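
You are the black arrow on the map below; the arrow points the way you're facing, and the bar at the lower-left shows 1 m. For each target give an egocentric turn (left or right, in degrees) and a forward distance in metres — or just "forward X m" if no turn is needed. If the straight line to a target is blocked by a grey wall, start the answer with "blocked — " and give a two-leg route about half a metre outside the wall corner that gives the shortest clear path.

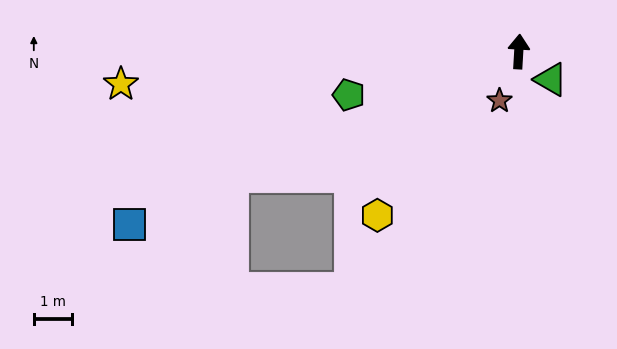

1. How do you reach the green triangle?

turn right 128°, forward 1.1 m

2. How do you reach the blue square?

turn left 117°, forward 11.1 m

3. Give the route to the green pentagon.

turn left 108°, forward 4.6 m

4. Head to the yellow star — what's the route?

turn left 98°, forward 10.4 m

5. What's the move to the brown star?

turn left 162°, forward 1.4 m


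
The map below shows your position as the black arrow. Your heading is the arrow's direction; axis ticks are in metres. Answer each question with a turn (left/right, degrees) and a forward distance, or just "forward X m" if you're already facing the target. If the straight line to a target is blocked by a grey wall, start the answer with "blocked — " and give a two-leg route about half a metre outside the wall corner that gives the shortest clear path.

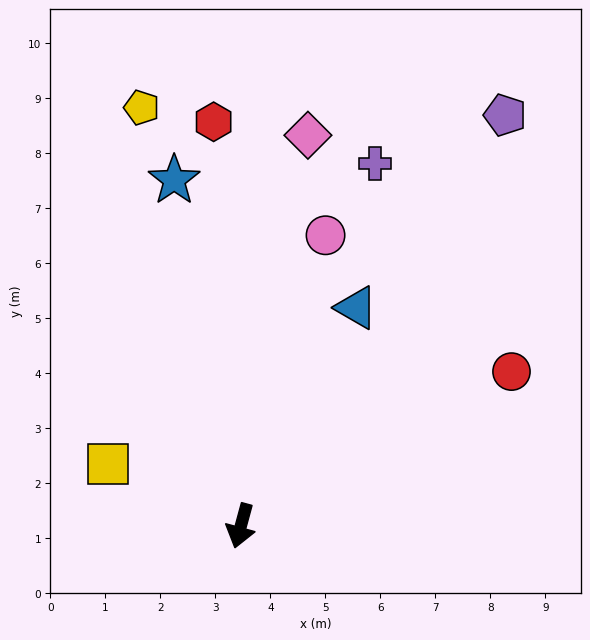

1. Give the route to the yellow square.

turn right 100°, forward 2.7 m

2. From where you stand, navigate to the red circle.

turn left 135°, forward 5.7 m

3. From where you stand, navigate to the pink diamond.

turn right 175°, forward 7.2 m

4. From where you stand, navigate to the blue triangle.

turn left 167°, forward 4.5 m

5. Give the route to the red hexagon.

turn right 161°, forward 7.4 m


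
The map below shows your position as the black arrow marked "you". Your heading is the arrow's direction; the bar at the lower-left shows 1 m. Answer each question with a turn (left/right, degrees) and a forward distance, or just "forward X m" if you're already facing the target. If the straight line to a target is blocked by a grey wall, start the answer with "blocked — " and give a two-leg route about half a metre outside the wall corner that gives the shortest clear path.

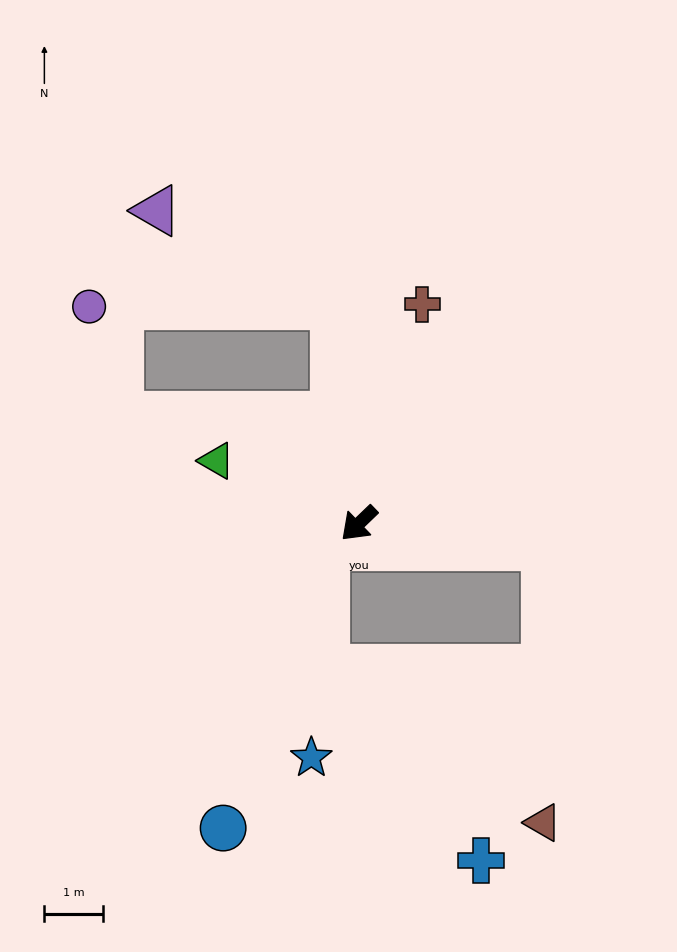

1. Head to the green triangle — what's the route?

turn right 68°, forward 2.6 m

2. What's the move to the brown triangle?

blocked — turn left 129°, forward 3.2 m, then turn right 84°, forward 4.7 m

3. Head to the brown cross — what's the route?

turn right 150°, forward 3.9 m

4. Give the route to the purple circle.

blocked — turn right 128°, forward 3.7 m, then turn left 85°, forward 4.2 m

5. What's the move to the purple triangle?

blocked — turn right 128°, forward 3.7 m, then turn left 57°, forward 3.4 m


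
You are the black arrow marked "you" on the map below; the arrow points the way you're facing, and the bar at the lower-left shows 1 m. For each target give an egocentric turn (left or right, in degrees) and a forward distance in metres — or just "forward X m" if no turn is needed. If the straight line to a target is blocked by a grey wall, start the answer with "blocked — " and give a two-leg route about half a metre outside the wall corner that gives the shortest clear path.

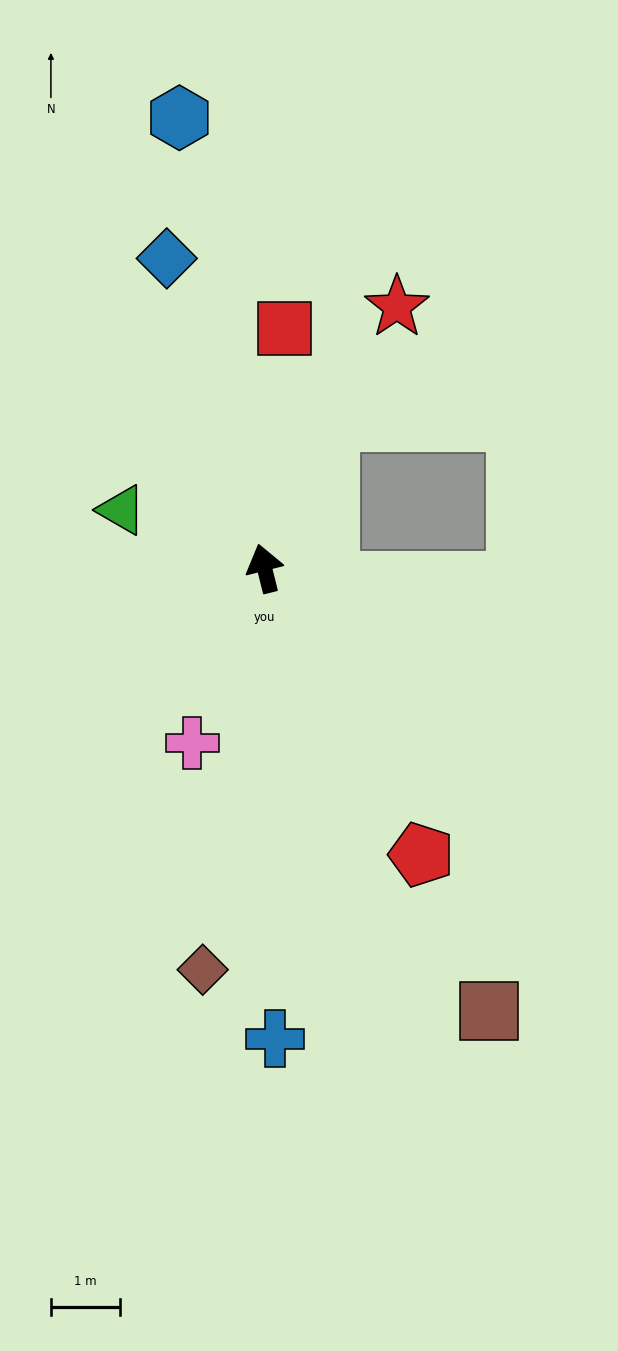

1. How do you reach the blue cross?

turn left 167°, forward 6.8 m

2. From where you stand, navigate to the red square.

turn right 19°, forward 3.5 m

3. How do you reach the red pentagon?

turn right 165°, forward 4.7 m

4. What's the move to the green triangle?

turn left 54°, forward 2.2 m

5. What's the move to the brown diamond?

turn left 157°, forward 5.9 m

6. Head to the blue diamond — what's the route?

turn left 3°, forward 4.7 m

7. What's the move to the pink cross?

turn left 144°, forward 2.7 m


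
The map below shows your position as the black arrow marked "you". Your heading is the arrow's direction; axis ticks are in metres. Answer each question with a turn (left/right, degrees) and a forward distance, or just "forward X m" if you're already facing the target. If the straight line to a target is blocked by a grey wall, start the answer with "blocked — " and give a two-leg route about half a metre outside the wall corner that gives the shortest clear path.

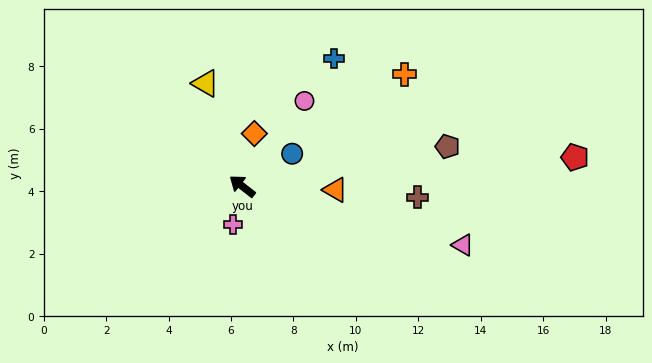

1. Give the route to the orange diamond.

turn right 65°, forward 1.7 m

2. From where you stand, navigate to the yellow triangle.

turn right 32°, forward 3.5 m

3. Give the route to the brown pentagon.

turn right 131°, forward 6.7 m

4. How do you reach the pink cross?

turn left 115°, forward 1.3 m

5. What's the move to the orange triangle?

turn right 144°, forward 3.0 m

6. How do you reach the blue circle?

turn right 109°, forward 1.9 m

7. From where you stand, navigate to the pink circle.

turn right 88°, forward 3.4 m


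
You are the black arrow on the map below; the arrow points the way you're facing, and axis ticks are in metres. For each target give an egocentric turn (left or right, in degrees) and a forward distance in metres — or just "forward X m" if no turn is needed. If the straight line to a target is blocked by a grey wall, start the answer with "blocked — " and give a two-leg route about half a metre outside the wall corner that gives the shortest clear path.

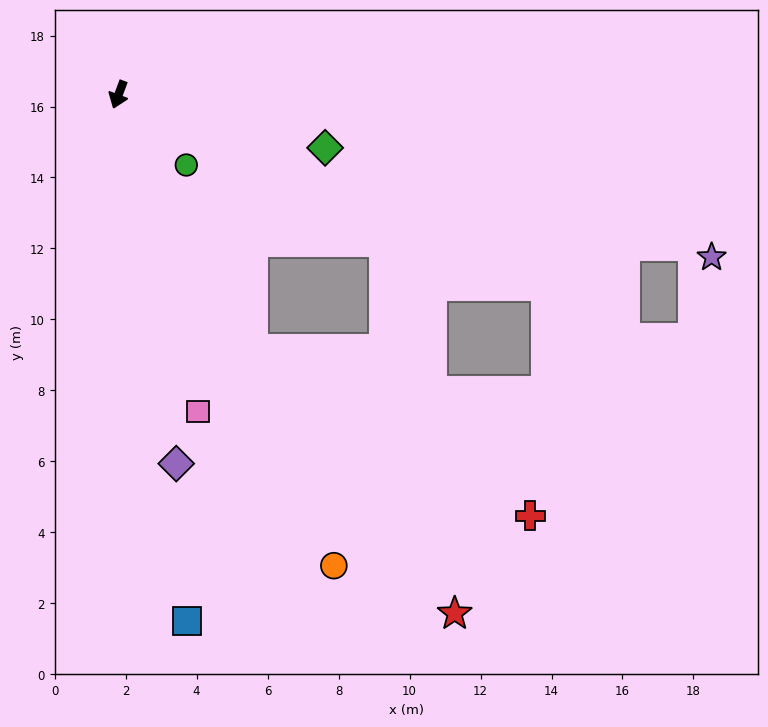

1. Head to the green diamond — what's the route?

turn left 96°, forward 6.0 m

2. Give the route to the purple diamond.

turn left 29°, forward 10.5 m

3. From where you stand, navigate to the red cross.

blocked — turn left 48°, forward 8.1 m, then turn left 31°, forward 9.1 m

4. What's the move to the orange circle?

turn left 45°, forward 14.6 m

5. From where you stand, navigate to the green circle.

turn left 64°, forward 2.8 m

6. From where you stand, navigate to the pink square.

turn left 35°, forward 9.2 m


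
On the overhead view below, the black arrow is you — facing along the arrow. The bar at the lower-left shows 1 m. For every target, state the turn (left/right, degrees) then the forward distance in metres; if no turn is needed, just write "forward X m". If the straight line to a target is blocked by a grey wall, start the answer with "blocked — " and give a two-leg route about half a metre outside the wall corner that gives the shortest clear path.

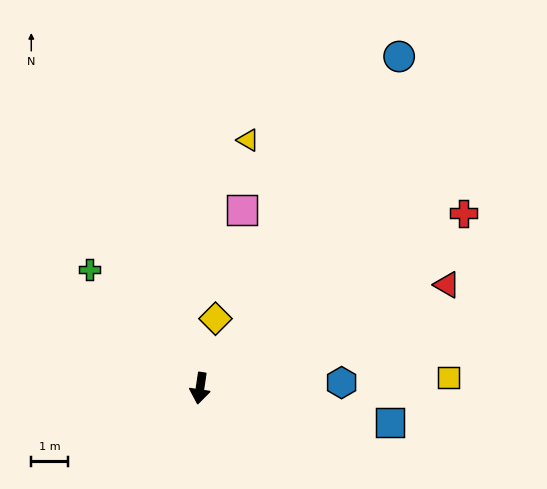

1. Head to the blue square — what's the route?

turn left 88°, forward 5.2 m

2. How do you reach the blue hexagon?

turn left 101°, forward 3.8 m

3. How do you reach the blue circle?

turn left 158°, forward 10.4 m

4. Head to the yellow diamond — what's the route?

turn left 176°, forward 1.9 m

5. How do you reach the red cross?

turn left 132°, forward 8.5 m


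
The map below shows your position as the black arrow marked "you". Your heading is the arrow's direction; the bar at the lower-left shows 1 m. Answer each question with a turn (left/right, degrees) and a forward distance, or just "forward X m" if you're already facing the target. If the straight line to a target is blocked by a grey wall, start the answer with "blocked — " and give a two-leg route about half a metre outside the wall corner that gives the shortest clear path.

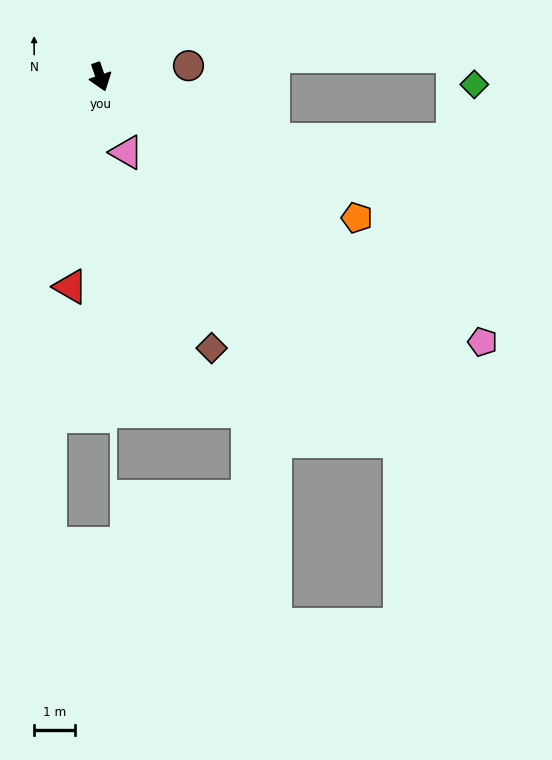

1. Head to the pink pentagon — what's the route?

turn left 36°, forward 11.4 m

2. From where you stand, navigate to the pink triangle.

forward 2.0 m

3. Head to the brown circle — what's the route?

turn left 78°, forward 2.2 m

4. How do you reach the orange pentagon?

turn left 42°, forward 7.2 m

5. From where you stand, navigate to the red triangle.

turn right 27°, forward 5.2 m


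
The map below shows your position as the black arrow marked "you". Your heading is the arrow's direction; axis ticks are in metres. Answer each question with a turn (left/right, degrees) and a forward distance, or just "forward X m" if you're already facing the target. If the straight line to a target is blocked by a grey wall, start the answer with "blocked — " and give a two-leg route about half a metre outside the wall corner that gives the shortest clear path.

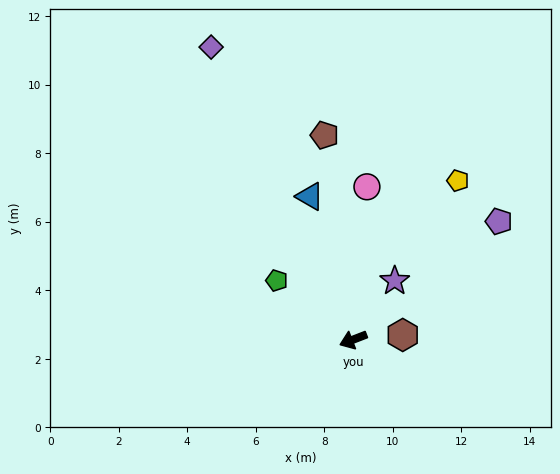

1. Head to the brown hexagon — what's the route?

turn left 164°, forward 1.5 m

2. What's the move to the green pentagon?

turn right 59°, forward 2.8 m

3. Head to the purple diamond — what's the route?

turn right 85°, forward 9.5 m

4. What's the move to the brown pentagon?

turn right 103°, forward 6.0 m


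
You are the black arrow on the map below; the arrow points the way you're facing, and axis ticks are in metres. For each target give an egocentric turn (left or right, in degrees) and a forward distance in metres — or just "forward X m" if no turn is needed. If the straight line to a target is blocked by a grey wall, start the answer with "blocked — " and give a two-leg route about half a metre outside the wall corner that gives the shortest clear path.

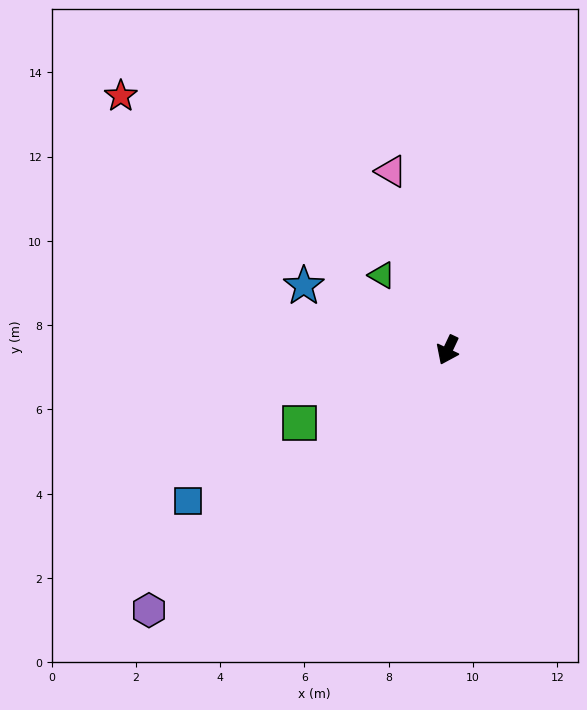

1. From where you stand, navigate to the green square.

turn right 39°, forward 3.9 m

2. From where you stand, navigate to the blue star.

turn right 89°, forward 3.7 m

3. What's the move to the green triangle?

turn right 113°, forward 2.4 m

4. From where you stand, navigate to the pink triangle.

turn right 137°, forward 4.4 m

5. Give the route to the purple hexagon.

turn right 24°, forward 9.4 m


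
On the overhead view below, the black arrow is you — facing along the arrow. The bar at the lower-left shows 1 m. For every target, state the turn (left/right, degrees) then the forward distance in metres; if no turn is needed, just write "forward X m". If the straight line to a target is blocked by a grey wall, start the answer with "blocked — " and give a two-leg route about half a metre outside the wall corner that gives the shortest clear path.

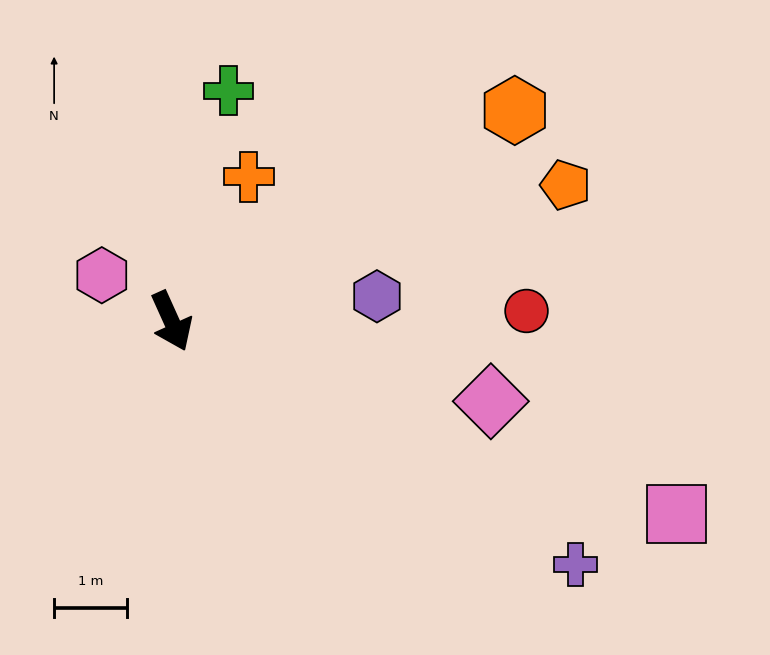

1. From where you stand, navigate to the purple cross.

turn left 35°, forward 6.5 m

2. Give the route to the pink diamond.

turn left 52°, forward 4.5 m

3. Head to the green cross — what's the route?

turn left 142°, forward 3.3 m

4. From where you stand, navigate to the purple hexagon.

turn left 73°, forward 2.8 m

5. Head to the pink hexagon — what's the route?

turn right 148°, forward 1.1 m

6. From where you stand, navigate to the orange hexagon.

turn left 97°, forward 5.5 m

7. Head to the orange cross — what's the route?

turn left 128°, forward 2.3 m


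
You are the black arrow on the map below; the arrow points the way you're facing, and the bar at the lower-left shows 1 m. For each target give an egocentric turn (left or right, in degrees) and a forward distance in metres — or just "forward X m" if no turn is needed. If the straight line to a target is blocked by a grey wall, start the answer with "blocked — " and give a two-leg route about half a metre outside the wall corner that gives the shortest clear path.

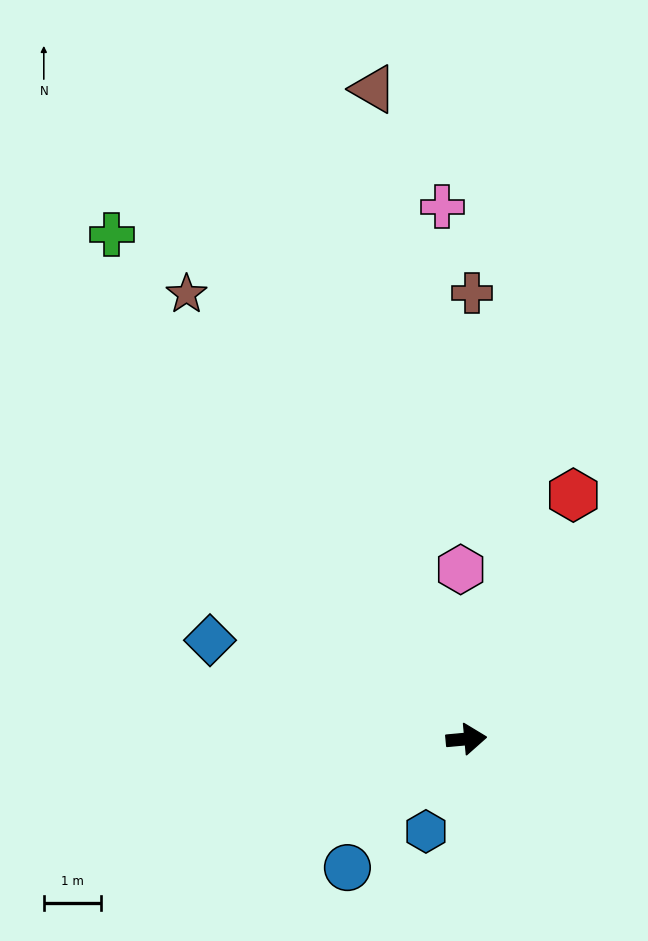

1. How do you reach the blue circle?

turn right 138°, forward 3.1 m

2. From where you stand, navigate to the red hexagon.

turn left 61°, forward 4.7 m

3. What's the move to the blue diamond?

turn left 154°, forward 4.8 m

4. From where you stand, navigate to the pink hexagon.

turn left 87°, forward 3.0 m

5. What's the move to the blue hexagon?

turn right 119°, forward 1.8 m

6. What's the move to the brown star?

turn left 117°, forward 9.2 m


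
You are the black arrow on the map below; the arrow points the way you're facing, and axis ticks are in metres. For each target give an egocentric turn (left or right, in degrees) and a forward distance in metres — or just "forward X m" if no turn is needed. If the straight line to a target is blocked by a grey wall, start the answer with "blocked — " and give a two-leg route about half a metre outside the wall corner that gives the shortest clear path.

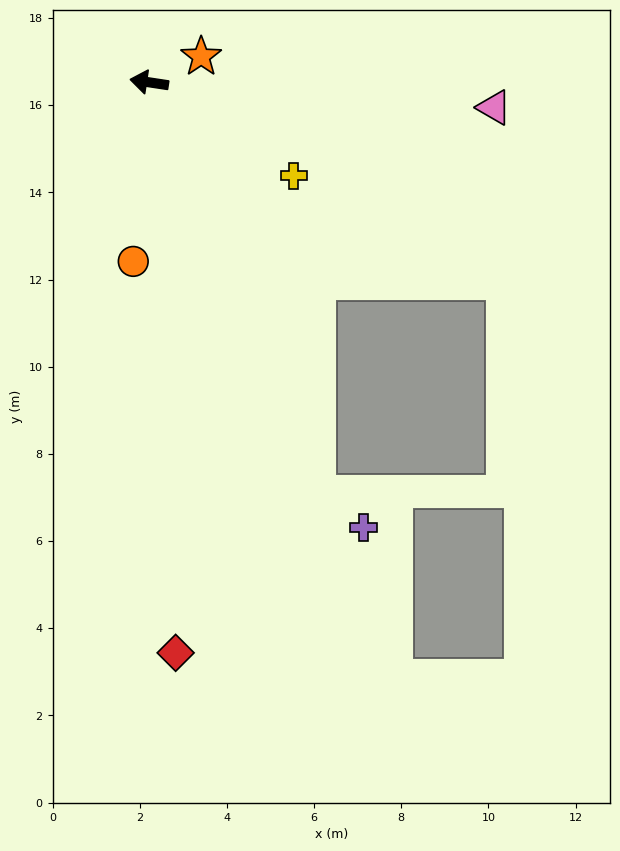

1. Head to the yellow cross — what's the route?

turn left 156°, forward 4.0 m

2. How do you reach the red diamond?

turn left 101°, forward 13.1 m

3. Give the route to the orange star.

turn right 145°, forward 1.3 m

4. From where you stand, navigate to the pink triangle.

turn right 176°, forward 7.9 m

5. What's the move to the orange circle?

turn left 94°, forward 4.1 m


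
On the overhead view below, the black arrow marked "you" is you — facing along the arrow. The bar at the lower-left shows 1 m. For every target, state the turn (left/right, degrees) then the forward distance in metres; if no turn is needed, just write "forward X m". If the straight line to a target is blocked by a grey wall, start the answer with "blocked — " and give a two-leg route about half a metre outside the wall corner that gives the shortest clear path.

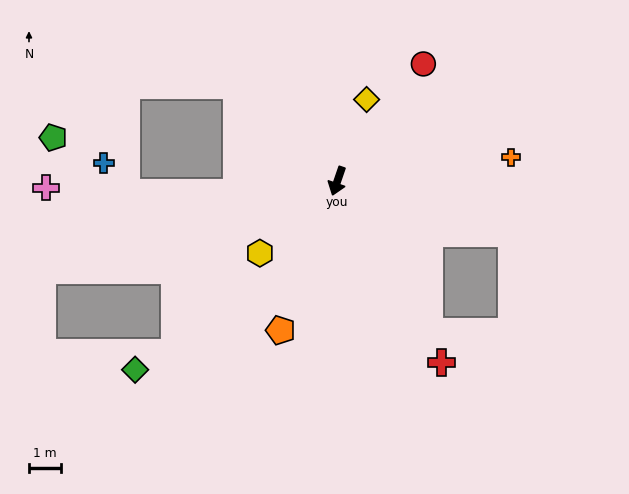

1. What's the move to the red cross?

turn left 49°, forward 6.6 m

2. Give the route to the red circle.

turn left 163°, forward 4.6 m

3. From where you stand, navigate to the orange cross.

turn left 117°, forward 5.5 m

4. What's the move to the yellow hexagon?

turn right 28°, forward 3.3 m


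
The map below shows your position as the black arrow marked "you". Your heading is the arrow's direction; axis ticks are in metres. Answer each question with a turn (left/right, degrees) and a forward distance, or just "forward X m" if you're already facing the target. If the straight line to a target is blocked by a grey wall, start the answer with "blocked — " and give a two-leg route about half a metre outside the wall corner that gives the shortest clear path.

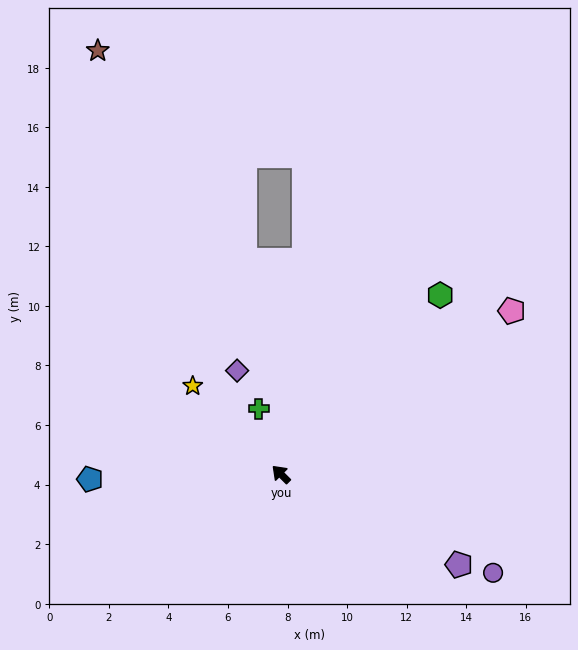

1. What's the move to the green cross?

turn right 26°, forward 2.3 m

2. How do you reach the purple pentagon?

turn right 162°, forward 6.7 m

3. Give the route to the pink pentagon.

turn right 100°, forward 9.5 m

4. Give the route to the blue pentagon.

turn left 46°, forward 6.4 m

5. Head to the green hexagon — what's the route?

turn right 87°, forward 8.0 m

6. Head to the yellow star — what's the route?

forward 4.2 m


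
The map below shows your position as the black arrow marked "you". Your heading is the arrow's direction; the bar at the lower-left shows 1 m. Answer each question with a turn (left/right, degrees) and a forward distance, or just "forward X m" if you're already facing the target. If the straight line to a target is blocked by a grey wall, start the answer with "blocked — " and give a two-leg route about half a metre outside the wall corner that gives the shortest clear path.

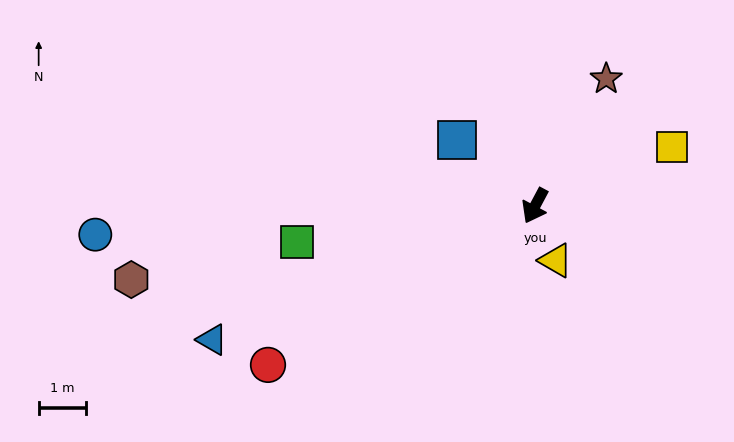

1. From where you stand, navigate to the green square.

turn right 53°, forward 5.1 m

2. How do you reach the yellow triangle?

turn left 49°, forward 1.2 m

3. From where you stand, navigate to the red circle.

turn right 31°, forward 6.6 m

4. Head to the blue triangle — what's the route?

turn right 39°, forward 7.4 m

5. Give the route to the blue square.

turn right 102°, forward 2.2 m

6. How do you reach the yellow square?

turn left 141°, forward 3.1 m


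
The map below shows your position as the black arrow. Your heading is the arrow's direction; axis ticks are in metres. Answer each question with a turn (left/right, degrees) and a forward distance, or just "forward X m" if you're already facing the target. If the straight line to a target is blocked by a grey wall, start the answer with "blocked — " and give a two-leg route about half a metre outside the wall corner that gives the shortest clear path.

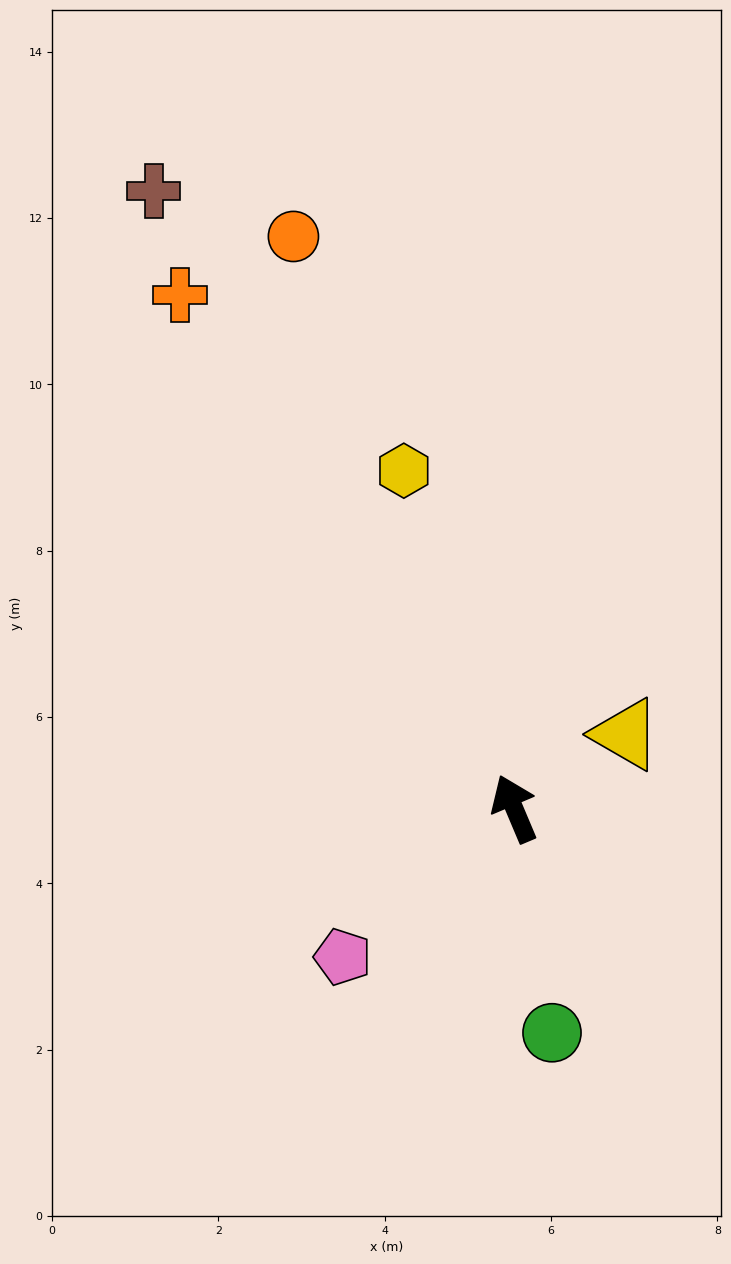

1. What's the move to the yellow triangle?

turn right 79°, forward 1.6 m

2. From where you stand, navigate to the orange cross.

turn left 10°, forward 7.4 m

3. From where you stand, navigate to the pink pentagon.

turn left 108°, forward 2.7 m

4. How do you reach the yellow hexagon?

turn right 5°, forward 4.3 m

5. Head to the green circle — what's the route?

turn left 167°, forward 2.7 m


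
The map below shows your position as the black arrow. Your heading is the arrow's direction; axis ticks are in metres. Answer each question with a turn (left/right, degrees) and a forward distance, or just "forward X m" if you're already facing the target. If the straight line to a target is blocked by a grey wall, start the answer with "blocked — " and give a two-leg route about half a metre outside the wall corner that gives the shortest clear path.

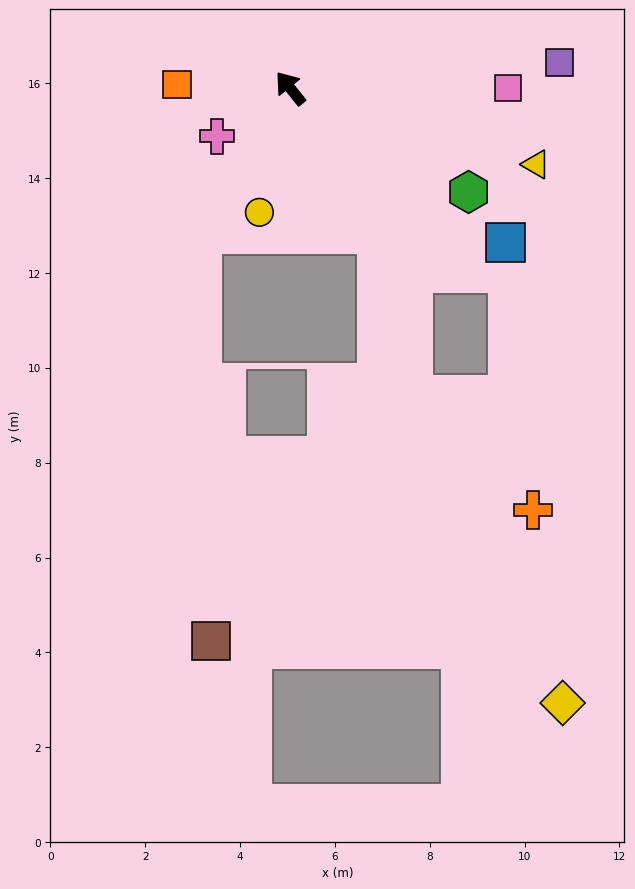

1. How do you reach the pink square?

turn right 129°, forward 4.6 m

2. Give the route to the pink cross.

turn left 85°, forward 1.8 m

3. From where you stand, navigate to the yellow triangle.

turn right 146°, forward 5.4 m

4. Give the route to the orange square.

turn left 49°, forward 2.4 m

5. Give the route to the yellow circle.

turn left 127°, forward 2.7 m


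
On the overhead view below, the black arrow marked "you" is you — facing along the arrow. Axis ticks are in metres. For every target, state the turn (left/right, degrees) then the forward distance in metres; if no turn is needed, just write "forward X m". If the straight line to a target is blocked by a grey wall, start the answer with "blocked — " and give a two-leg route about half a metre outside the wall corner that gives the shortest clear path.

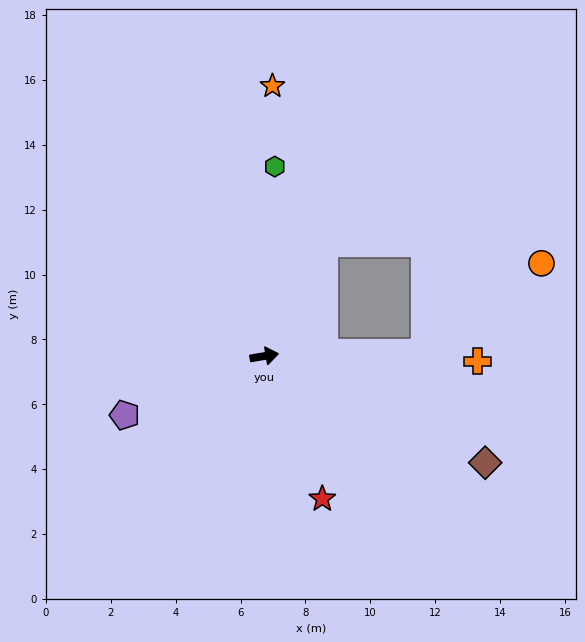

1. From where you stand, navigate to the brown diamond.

turn right 35°, forward 7.6 m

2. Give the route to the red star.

turn right 77°, forward 4.7 m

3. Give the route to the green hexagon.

turn left 77°, forward 5.9 m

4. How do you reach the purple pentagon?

turn right 167°, forward 4.7 m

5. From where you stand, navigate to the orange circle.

blocked — turn right 8°, forward 5.0 m, then turn left 36°, forward 4.5 m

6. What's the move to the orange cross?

turn right 11°, forward 6.6 m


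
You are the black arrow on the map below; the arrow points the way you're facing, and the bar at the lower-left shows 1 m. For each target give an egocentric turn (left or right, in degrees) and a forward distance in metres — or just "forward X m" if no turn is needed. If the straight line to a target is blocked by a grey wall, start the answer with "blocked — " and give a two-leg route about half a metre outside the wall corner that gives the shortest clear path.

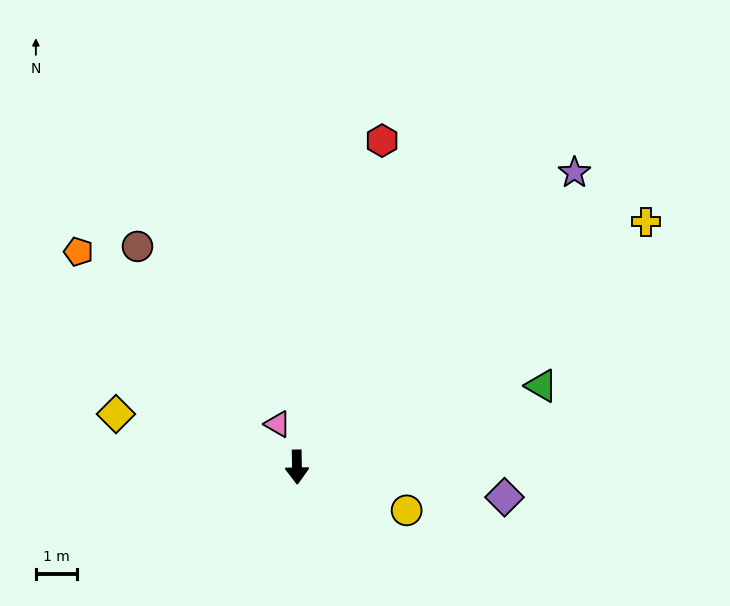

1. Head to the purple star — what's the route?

turn left 136°, forward 9.8 m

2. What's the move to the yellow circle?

turn left 67°, forward 2.9 m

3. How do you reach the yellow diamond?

turn right 107°, forward 4.6 m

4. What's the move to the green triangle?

turn left 107°, forward 6.3 m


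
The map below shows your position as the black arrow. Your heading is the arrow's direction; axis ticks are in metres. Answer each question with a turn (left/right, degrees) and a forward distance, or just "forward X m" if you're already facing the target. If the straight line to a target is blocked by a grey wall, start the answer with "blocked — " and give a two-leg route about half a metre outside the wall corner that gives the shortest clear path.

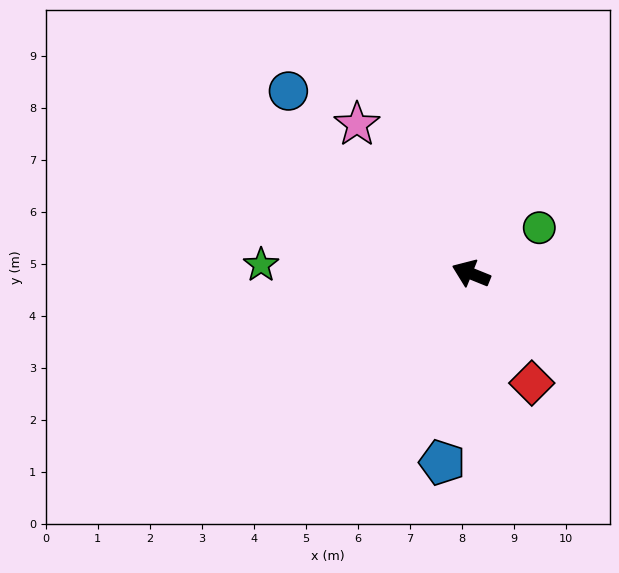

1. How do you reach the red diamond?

turn left 141°, forward 2.4 m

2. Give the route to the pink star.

turn right 31°, forward 3.6 m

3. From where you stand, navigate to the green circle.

turn right 124°, forward 1.6 m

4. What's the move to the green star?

turn left 20°, forward 4.0 m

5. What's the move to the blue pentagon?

turn left 103°, forward 3.7 m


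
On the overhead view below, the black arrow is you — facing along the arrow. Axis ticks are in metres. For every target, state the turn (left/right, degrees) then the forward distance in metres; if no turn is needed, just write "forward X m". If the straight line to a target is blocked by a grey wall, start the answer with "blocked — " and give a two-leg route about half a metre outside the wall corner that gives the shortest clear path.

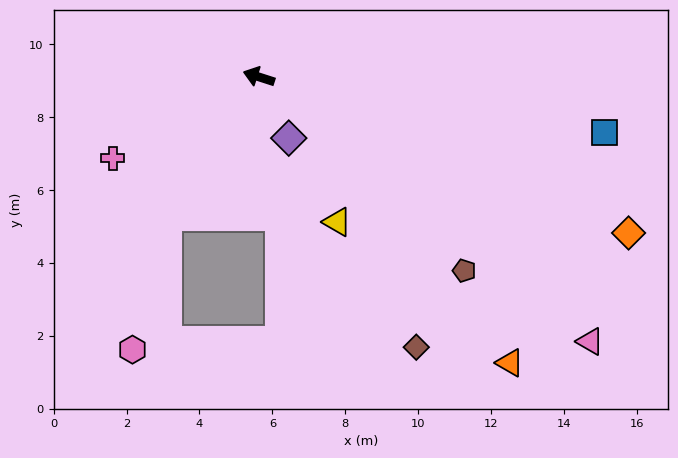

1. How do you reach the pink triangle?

turn left 159°, forward 11.6 m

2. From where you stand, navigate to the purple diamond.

turn left 134°, forward 1.9 m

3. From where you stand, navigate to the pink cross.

turn left 47°, forward 4.6 m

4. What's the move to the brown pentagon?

turn left 155°, forward 7.7 m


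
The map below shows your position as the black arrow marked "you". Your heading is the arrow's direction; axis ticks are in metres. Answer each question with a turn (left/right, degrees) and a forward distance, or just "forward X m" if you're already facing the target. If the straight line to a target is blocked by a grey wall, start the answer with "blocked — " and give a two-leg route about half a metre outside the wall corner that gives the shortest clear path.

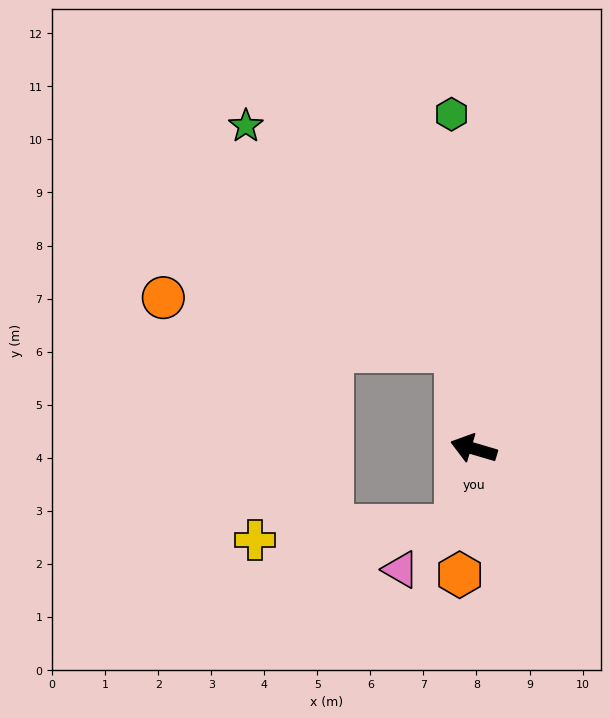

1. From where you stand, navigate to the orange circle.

blocked — turn right 64°, forward 1.9 m, then turn left 70°, forward 5.6 m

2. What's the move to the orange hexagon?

turn left 100°, forward 2.4 m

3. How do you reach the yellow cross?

blocked — turn left 94°, forward 1.5 m, then turn right 74°, forward 3.8 m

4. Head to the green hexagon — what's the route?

turn right 70°, forward 6.3 m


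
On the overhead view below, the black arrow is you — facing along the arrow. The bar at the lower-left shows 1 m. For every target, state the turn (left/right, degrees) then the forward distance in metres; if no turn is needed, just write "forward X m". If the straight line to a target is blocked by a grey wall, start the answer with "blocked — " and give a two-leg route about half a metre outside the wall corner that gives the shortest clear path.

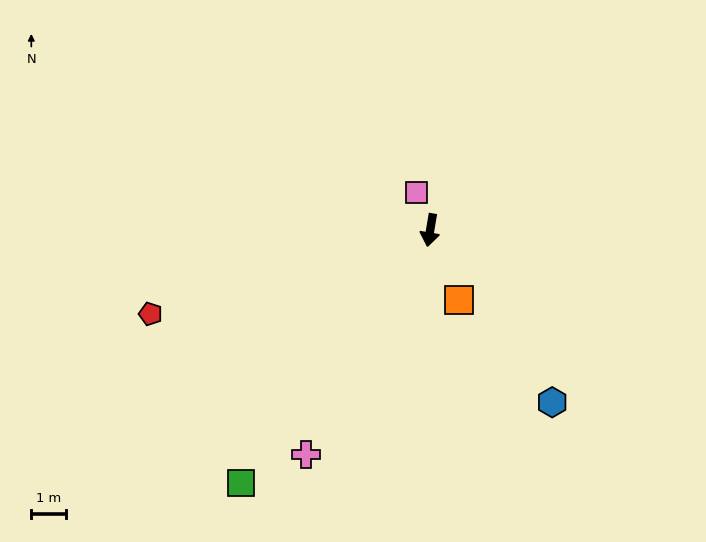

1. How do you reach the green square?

turn right 27°, forward 9.0 m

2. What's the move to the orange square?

turn left 32°, forward 2.2 m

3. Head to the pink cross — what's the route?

turn right 19°, forward 7.4 m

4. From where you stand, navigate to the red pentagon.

turn right 64°, forward 8.4 m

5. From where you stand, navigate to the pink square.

turn right 151°, forward 1.2 m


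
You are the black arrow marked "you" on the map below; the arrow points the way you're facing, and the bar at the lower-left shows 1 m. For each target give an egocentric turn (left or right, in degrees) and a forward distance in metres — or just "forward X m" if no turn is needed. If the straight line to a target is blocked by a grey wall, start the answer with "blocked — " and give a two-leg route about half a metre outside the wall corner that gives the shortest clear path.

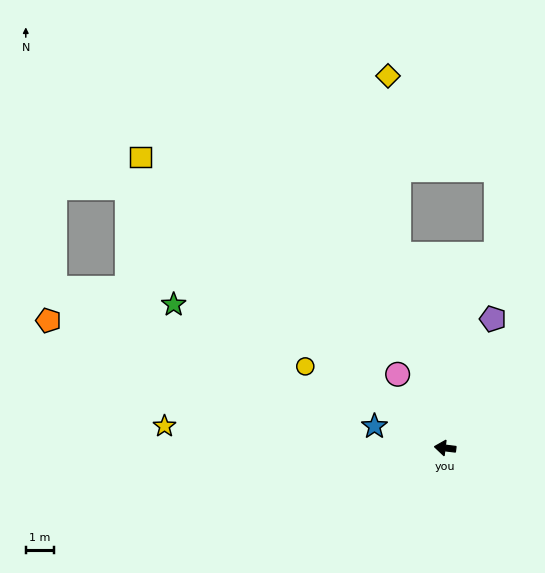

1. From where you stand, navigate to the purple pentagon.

turn right 103°, forward 4.9 m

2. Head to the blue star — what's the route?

turn right 10°, forward 2.6 m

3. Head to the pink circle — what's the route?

turn right 50°, forward 3.1 m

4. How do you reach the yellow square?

turn right 37°, forward 15.0 m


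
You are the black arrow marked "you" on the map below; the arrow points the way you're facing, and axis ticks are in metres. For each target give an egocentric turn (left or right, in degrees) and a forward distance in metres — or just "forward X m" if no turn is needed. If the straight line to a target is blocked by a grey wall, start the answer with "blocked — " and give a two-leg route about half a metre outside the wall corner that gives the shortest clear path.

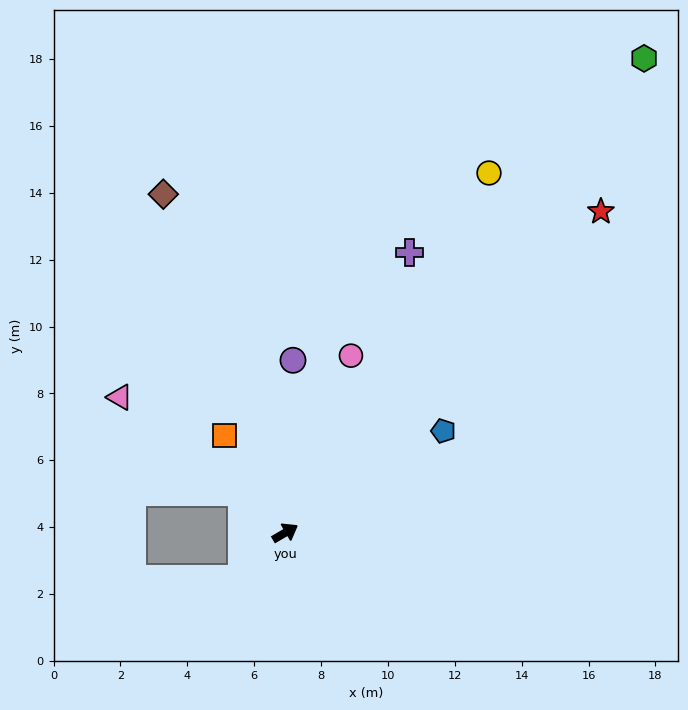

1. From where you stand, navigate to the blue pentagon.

turn left 2°, forward 5.6 m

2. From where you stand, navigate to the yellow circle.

turn left 30°, forward 12.4 m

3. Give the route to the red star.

turn left 15°, forward 13.5 m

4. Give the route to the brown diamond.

turn left 79°, forward 10.8 m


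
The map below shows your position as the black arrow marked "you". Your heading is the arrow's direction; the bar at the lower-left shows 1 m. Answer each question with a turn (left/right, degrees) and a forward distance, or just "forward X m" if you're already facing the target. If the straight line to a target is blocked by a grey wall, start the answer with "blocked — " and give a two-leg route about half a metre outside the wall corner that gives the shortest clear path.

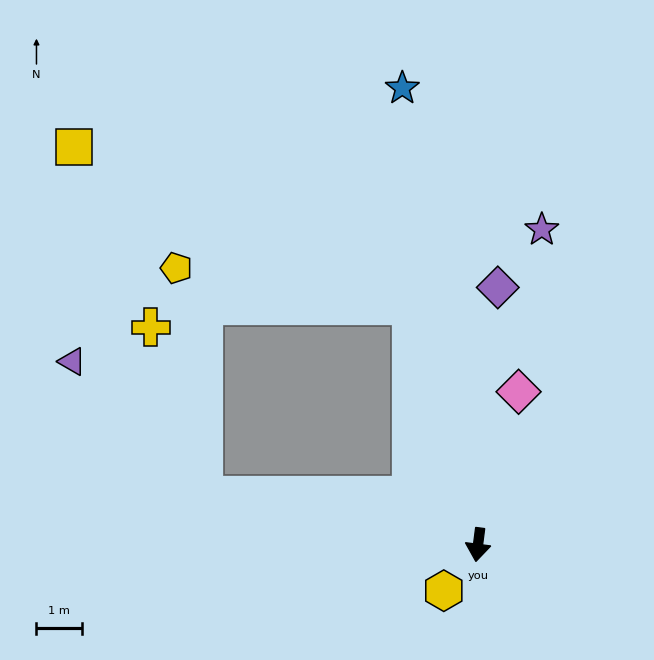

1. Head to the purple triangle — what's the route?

blocked — turn right 93°, forward 6.1 m, then turn right 35°, forward 4.1 m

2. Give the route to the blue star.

turn right 163°, forward 10.1 m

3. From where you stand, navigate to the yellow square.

blocked — turn right 157°, forward 5.4 m, then turn left 49°, forward 8.2 m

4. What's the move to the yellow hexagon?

turn right 29°, forward 1.3 m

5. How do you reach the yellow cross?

blocked — turn right 93°, forward 6.1 m, then turn right 62°, forward 3.9 m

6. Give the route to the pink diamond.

turn left 172°, forward 3.5 m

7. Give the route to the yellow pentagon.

blocked — turn right 157°, forward 5.4 m, then turn left 65°, forward 5.2 m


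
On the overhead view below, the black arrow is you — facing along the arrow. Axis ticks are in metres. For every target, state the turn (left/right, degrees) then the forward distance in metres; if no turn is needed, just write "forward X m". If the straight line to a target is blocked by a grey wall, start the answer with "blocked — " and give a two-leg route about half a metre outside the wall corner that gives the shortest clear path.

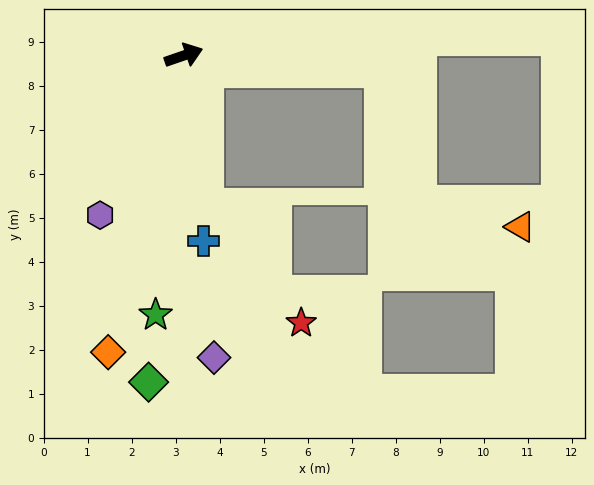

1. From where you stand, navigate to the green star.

turn right 115°, forward 5.9 m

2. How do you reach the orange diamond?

turn right 123°, forward 7.0 m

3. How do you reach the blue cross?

turn right 103°, forward 4.2 m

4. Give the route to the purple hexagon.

turn right 137°, forward 4.1 m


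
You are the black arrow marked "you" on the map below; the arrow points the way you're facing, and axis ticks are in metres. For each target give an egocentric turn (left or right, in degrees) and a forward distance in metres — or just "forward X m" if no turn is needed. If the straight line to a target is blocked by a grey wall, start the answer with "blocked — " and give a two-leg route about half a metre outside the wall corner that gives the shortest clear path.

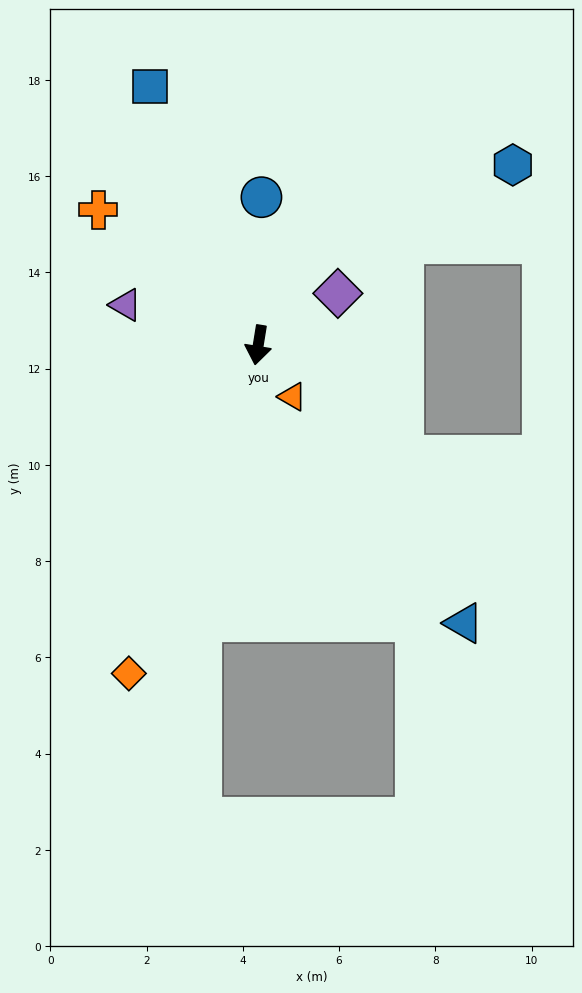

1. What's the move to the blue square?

turn right 148°, forward 5.8 m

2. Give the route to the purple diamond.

turn left 132°, forward 2.0 m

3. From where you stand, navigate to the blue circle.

turn right 172°, forward 3.1 m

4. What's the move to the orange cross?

turn right 121°, forward 4.4 m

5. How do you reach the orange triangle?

turn left 43°, forward 1.3 m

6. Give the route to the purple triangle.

turn right 98°, forward 2.9 m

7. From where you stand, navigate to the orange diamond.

turn right 12°, forward 7.3 m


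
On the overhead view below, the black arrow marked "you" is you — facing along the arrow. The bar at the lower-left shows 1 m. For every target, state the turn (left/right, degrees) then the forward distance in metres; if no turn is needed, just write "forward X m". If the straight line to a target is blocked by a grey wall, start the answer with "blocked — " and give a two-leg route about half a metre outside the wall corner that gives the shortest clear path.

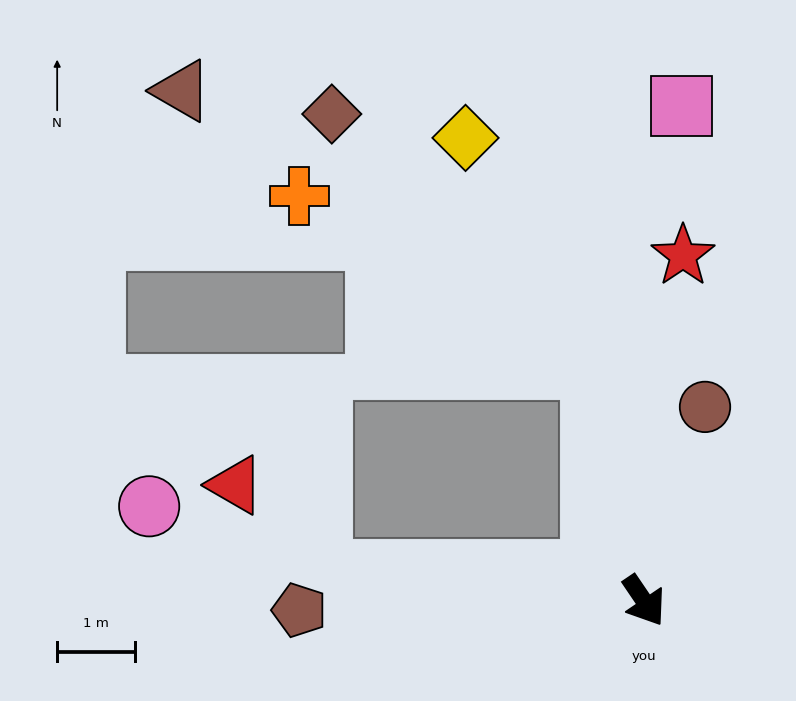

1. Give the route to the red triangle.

blocked — turn right 129°, forward 4.2 m, then turn right 41°, forward 1.6 m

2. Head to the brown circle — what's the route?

turn left 128°, forward 2.6 m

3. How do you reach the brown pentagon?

turn right 123°, forward 4.5 m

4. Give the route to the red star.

turn left 139°, forward 4.5 m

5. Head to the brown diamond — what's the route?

blocked — turn left 158°, forward 3.1 m, then turn left 34°, forward 4.7 m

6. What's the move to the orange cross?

blocked — turn left 158°, forward 3.1 m, then turn left 48°, forward 4.4 m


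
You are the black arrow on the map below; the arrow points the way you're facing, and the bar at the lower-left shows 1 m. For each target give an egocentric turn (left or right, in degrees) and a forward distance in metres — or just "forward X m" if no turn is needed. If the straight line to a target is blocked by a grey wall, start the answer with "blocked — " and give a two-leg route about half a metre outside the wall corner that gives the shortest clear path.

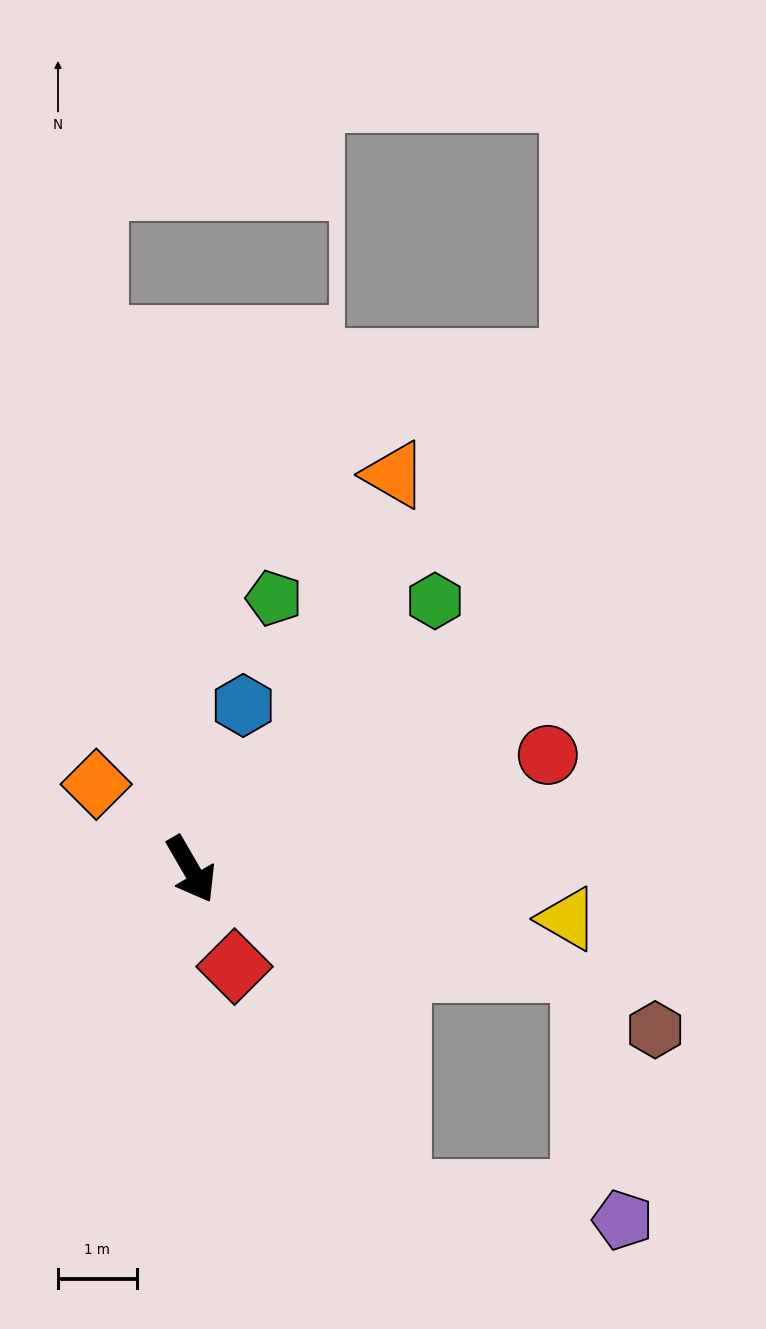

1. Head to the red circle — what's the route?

turn left 78°, forward 4.8 m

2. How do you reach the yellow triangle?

turn left 52°, forward 4.8 m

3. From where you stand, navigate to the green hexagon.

turn left 108°, forward 4.6 m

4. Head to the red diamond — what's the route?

turn right 6°, forward 1.4 m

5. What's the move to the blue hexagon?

turn left 132°, forward 2.2 m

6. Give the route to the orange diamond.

turn right 162°, forward 1.6 m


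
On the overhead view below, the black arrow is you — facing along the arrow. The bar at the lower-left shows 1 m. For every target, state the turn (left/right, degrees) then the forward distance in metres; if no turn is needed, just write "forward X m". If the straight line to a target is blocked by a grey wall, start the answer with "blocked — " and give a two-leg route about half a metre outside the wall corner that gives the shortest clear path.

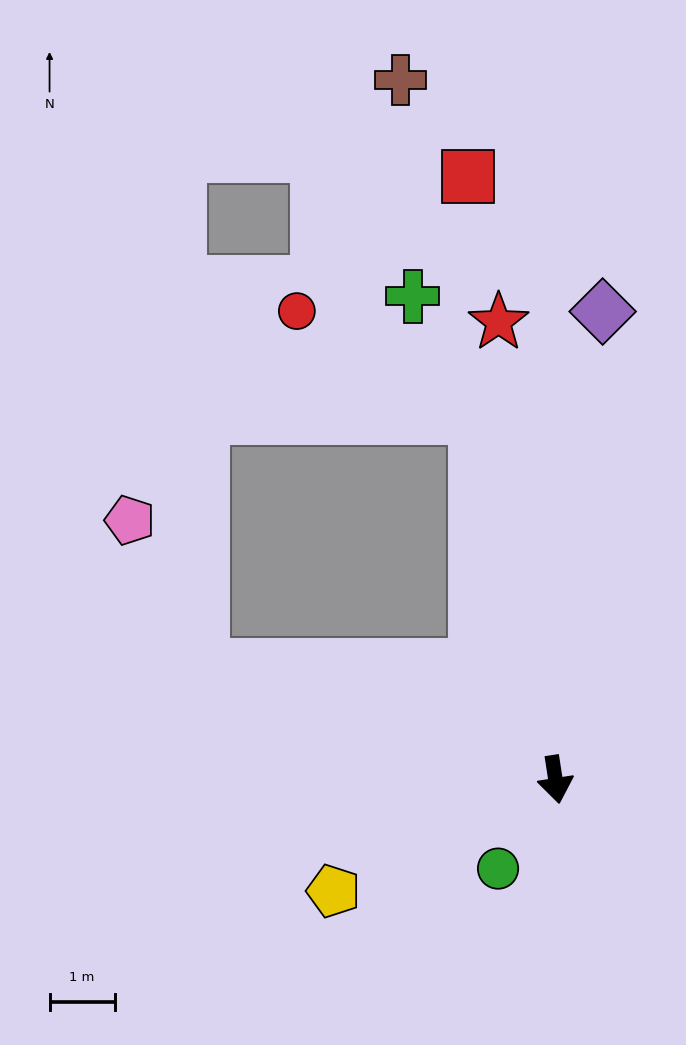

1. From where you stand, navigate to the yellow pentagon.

turn right 72°, forward 3.8 m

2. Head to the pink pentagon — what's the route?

blocked — turn right 117°, forward 5.7 m, then turn right 45°, forward 2.5 m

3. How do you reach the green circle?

turn right 42°, forward 1.6 m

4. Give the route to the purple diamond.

turn left 165°, forward 7.2 m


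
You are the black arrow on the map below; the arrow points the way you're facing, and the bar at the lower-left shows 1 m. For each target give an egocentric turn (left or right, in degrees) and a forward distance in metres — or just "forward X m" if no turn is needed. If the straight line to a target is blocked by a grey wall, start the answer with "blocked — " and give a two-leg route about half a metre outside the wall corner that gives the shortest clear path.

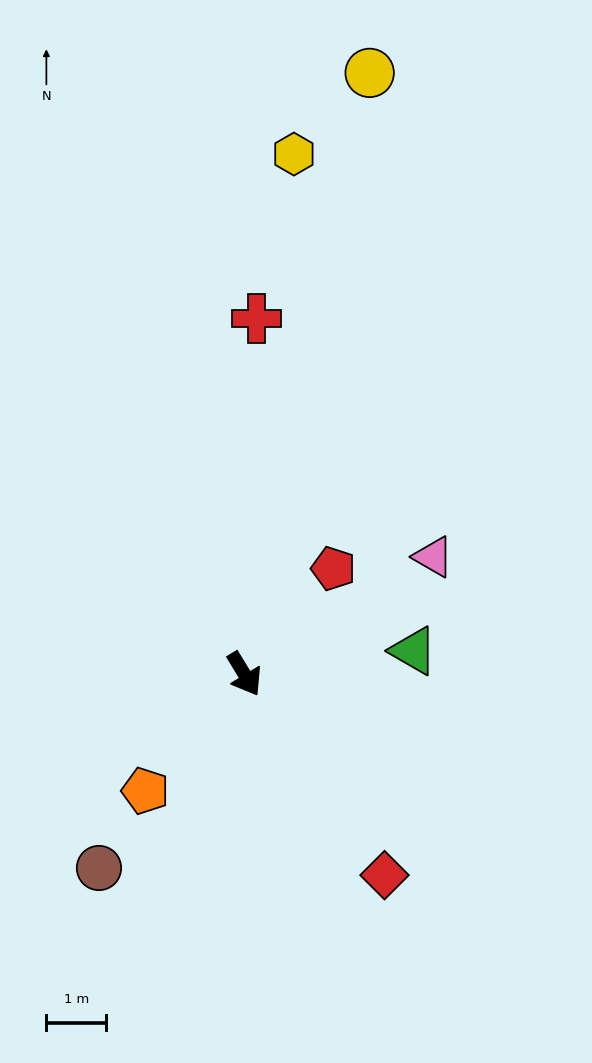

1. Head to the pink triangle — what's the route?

turn left 91°, forward 3.7 m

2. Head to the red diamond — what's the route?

turn left 4°, forward 4.1 m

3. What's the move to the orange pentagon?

turn right 72°, forward 2.6 m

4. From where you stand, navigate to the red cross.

turn left 147°, forward 5.9 m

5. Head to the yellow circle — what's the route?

turn left 137°, forward 10.2 m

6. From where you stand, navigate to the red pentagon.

turn left 109°, forward 2.3 m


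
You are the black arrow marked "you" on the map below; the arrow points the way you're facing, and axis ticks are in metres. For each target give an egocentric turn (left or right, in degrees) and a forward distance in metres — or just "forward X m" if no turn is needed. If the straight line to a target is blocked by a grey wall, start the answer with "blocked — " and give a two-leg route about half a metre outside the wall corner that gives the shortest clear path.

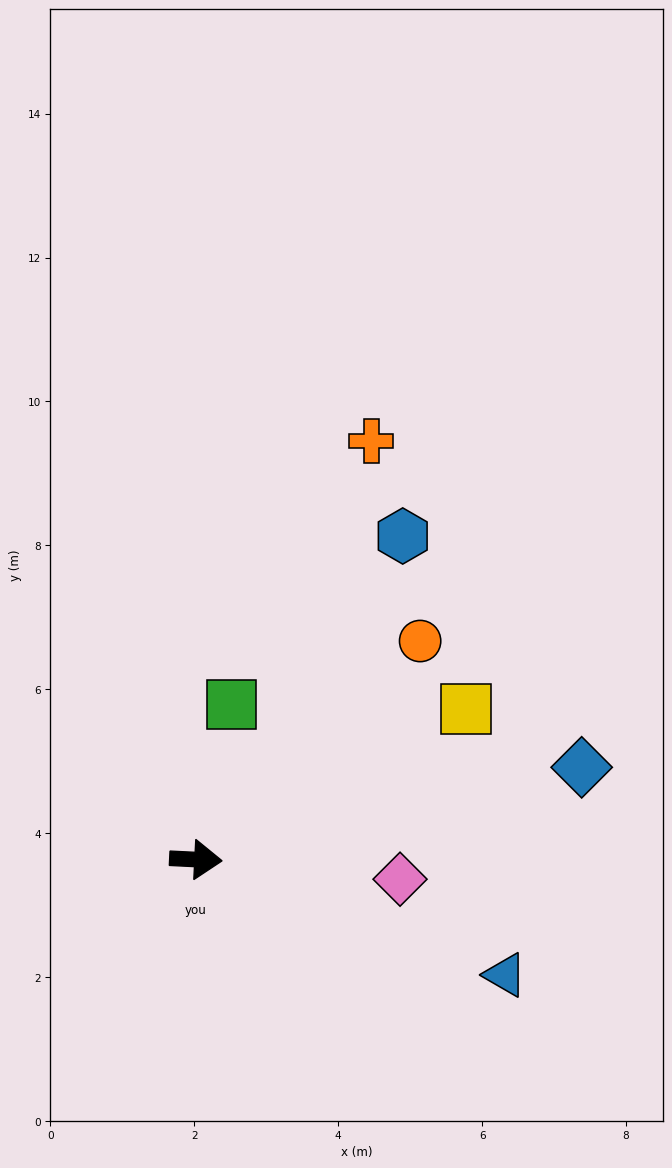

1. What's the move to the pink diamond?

turn right 3°, forward 2.9 m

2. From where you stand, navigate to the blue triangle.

turn right 18°, forward 4.6 m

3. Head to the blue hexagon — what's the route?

turn left 60°, forward 5.3 m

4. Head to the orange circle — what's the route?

turn left 47°, forward 4.4 m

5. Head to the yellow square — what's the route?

turn left 32°, forward 4.3 m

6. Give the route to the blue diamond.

turn left 16°, forward 5.5 m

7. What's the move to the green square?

turn left 80°, forward 2.2 m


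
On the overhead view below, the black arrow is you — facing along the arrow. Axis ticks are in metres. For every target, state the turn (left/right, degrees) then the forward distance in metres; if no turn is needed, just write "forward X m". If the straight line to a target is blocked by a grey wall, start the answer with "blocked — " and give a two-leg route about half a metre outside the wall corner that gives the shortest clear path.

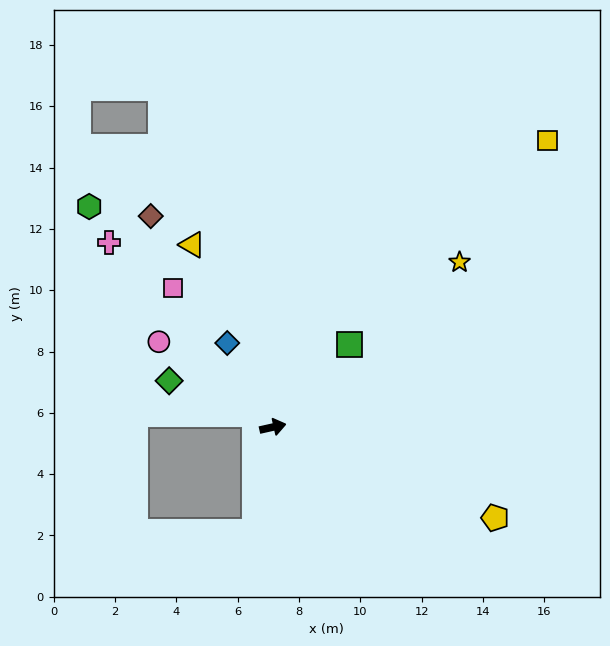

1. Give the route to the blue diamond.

turn left 106°, forward 3.1 m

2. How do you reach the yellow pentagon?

turn right 35°, forward 7.8 m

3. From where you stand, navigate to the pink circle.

turn left 131°, forward 4.6 m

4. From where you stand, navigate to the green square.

turn left 35°, forward 3.7 m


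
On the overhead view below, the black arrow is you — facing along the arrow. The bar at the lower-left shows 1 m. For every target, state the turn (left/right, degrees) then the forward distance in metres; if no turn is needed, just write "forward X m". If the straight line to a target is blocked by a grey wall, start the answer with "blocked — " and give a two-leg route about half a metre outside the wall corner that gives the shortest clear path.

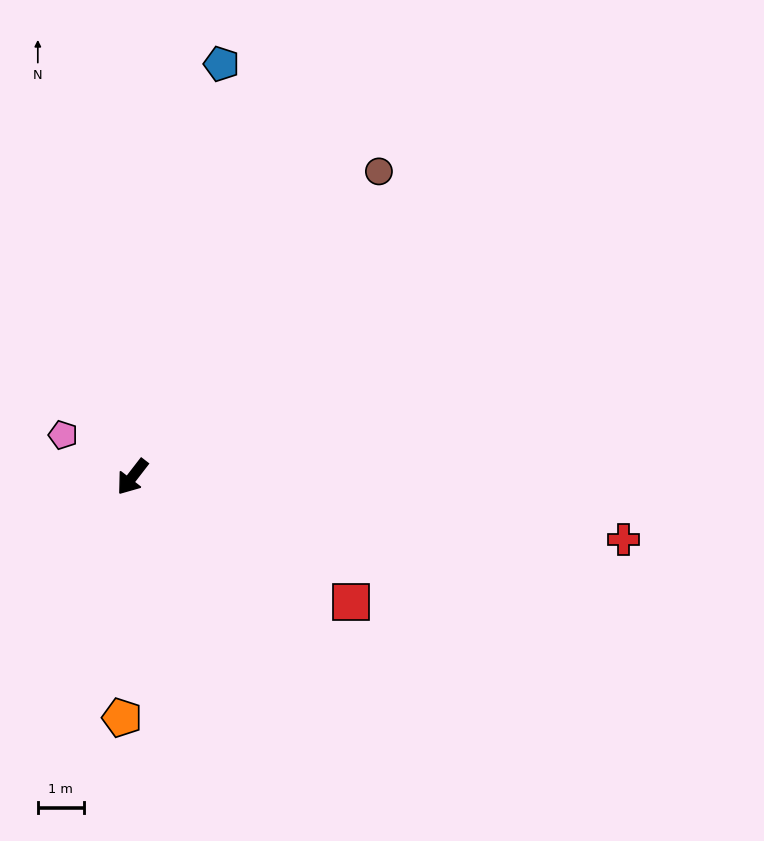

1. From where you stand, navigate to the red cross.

turn left 120°, forward 10.8 m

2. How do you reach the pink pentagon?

turn right 84°, forward 1.8 m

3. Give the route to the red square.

turn left 98°, forward 5.5 m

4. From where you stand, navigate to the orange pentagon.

turn left 35°, forward 5.2 m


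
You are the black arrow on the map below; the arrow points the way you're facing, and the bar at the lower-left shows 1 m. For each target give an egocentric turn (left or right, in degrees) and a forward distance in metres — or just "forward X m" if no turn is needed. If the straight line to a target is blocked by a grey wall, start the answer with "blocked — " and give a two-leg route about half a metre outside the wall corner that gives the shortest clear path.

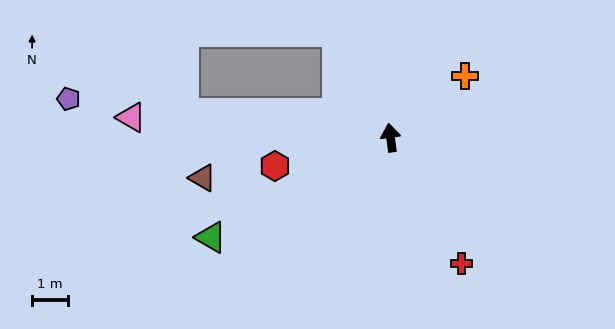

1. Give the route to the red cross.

turn right 158°, forward 4.0 m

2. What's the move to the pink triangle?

turn left 78°, forward 7.3 m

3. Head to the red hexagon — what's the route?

turn left 96°, forward 3.3 m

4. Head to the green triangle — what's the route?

turn left 111°, forward 5.7 m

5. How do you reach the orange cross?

turn right 58°, forward 2.7 m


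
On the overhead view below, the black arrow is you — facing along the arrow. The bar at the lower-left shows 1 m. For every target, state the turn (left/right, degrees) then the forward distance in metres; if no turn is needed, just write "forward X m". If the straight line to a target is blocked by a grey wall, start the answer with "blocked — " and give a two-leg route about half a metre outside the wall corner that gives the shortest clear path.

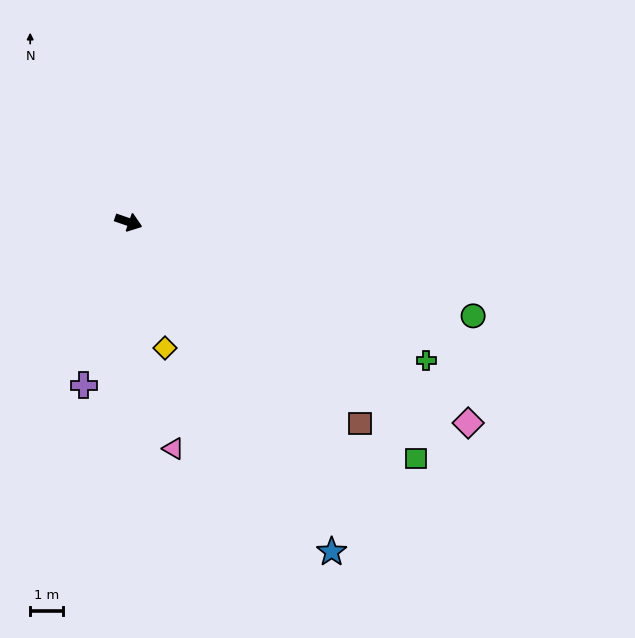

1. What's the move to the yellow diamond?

turn right 55°, forward 4.0 m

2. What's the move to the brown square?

turn right 22°, forward 9.3 m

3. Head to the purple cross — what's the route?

turn right 86°, forward 5.1 m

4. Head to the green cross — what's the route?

turn right 6°, forward 9.9 m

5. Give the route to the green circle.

turn left 4°, forward 10.8 m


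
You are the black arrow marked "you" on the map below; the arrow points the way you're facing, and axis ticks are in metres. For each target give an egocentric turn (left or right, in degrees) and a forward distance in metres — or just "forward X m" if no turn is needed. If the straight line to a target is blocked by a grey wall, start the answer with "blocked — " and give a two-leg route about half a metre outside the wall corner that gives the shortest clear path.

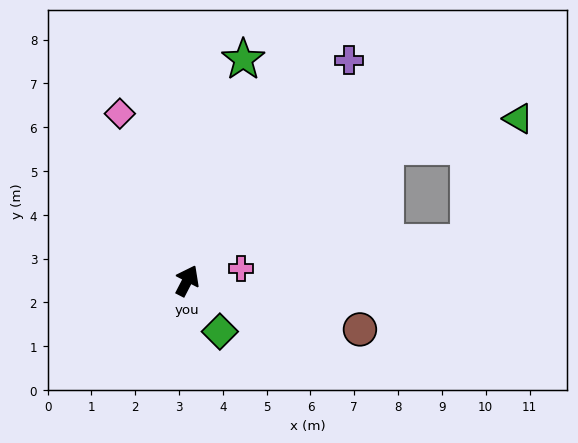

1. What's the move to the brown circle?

turn right 78°, forward 4.1 m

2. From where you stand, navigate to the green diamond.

turn right 120°, forward 1.4 m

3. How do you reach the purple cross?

turn right 9°, forward 6.2 m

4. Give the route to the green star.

turn left 13°, forward 5.2 m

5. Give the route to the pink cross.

turn right 50°, forward 1.3 m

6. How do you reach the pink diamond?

turn left 49°, forward 4.1 m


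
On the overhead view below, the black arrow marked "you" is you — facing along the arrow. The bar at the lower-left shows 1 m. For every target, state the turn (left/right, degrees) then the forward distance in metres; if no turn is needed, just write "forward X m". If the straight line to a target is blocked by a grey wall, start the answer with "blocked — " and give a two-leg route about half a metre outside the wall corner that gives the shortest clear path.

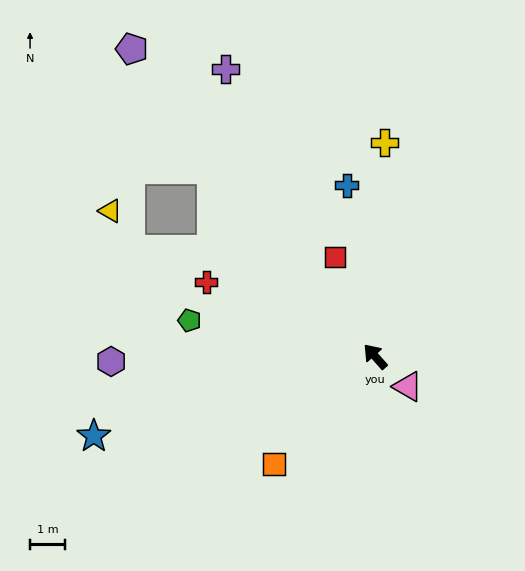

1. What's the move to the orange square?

turn left 95°, forward 4.2 m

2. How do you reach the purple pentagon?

turn right 3°, forward 11.2 m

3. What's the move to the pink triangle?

turn right 174°, forward 1.3 m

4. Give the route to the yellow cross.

turn right 44°, forward 6.1 m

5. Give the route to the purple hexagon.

turn left 49°, forward 7.5 m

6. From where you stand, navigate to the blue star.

turn left 64°, forward 8.3 m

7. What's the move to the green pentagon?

turn left 37°, forward 5.4 m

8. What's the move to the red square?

turn right 20°, forward 3.0 m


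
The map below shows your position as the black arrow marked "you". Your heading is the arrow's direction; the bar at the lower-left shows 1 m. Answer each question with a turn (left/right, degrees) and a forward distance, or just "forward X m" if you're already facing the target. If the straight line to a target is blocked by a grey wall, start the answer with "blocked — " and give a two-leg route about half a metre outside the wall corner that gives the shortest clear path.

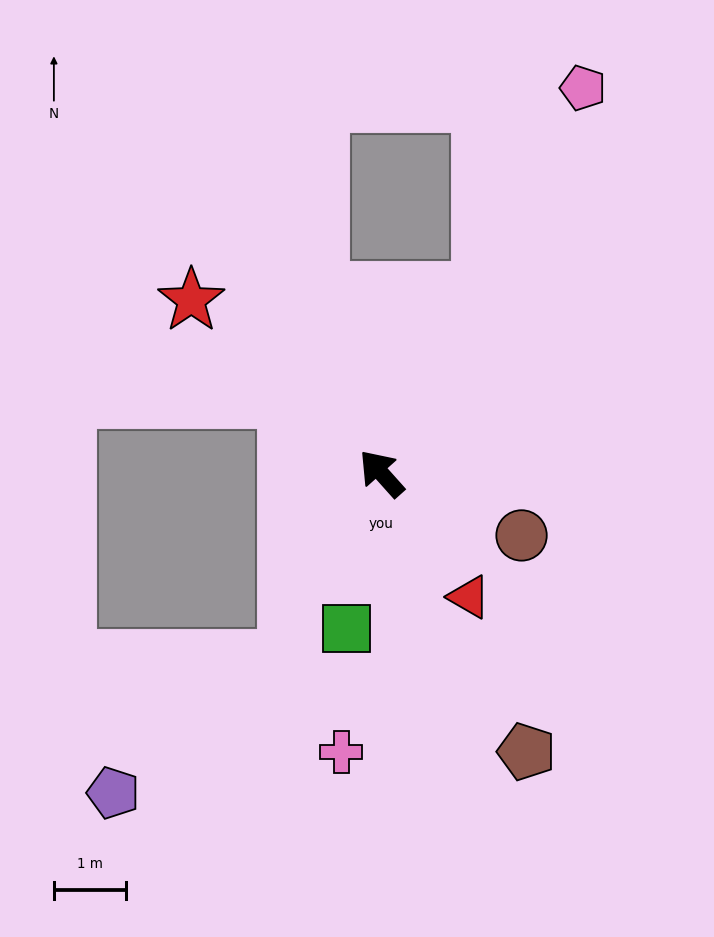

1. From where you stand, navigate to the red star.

turn left 6°, forward 3.6 m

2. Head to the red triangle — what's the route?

turn left 174°, forward 2.1 m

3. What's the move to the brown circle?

turn right 156°, forward 2.1 m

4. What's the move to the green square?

turn left 126°, forward 2.2 m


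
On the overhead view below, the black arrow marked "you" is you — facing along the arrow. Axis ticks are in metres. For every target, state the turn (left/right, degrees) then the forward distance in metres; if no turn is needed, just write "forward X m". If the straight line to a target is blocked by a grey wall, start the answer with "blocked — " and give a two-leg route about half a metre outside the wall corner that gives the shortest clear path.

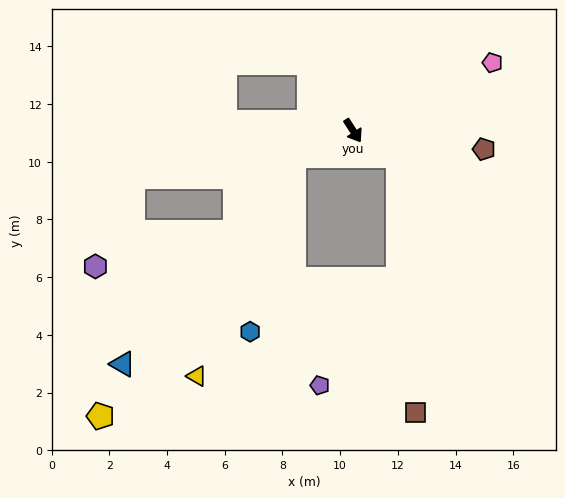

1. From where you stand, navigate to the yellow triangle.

blocked — turn right 99°, forward 2.2 m, then turn left 42°, forward 8.3 m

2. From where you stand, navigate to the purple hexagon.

blocked — turn right 111°, forward 7.8 m, then turn left 55°, forward 3.4 m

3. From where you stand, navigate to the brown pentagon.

turn left 49°, forward 4.6 m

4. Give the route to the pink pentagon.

turn left 83°, forward 5.4 m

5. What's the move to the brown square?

blocked — turn left 27°, forward 1.8 m, then turn right 56°, forward 8.9 m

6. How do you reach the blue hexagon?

blocked — turn right 99°, forward 2.2 m, then turn left 52°, forward 6.3 m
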